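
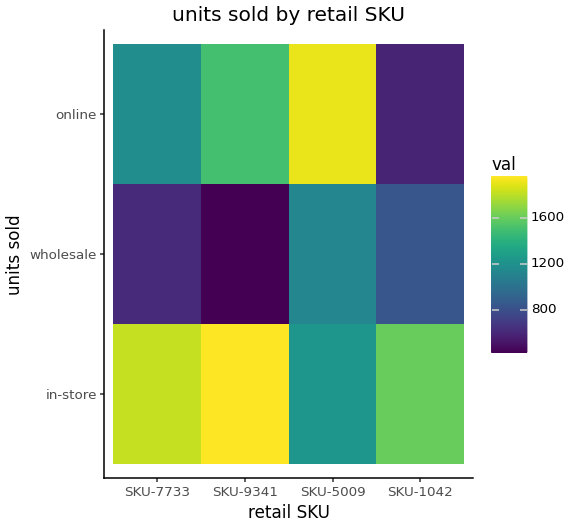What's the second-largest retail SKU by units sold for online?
Top 3 for online: SKU-5009 ≈ 2000, SKU-9341 ≈ 1600, SKU-7733 ≈ 1200.

SKU-9341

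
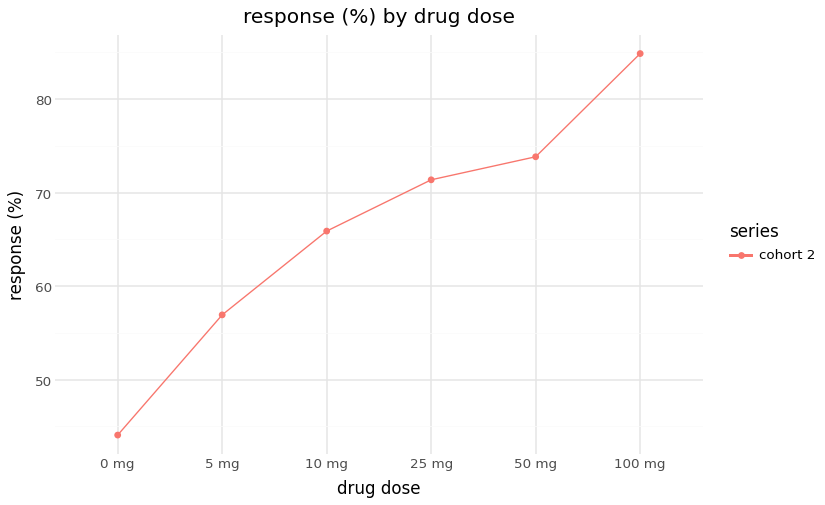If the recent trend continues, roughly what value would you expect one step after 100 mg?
≈ 92.5

Last three: 70, 75, 85 → slope ≈ 7.5/step → next ≈ 92.5.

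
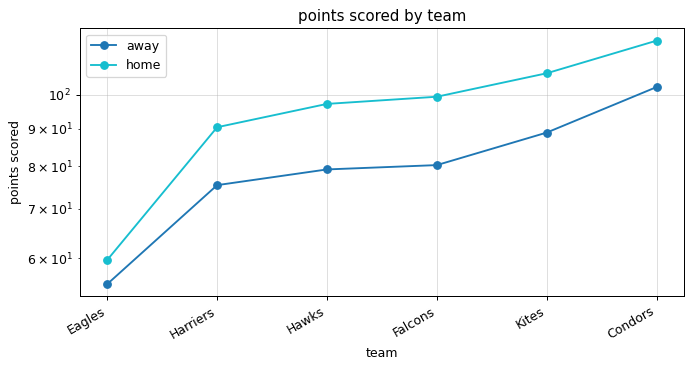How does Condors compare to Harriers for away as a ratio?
Condors ≈ 100, Harriers ≈ 80; 100/80 ≈ 1.25.

≈ 1.25×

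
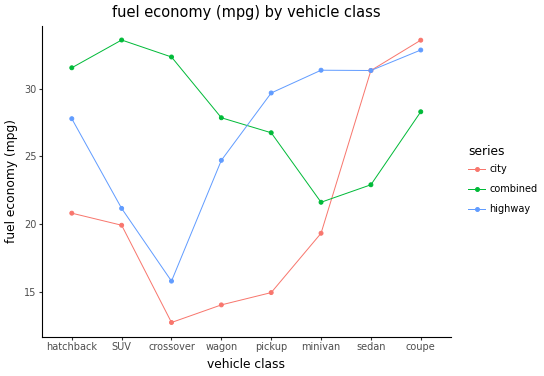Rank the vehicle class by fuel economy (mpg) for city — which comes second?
sedan

Top 3 for city: coupe ≈ 34, sedan ≈ 32, hatchback ≈ 20.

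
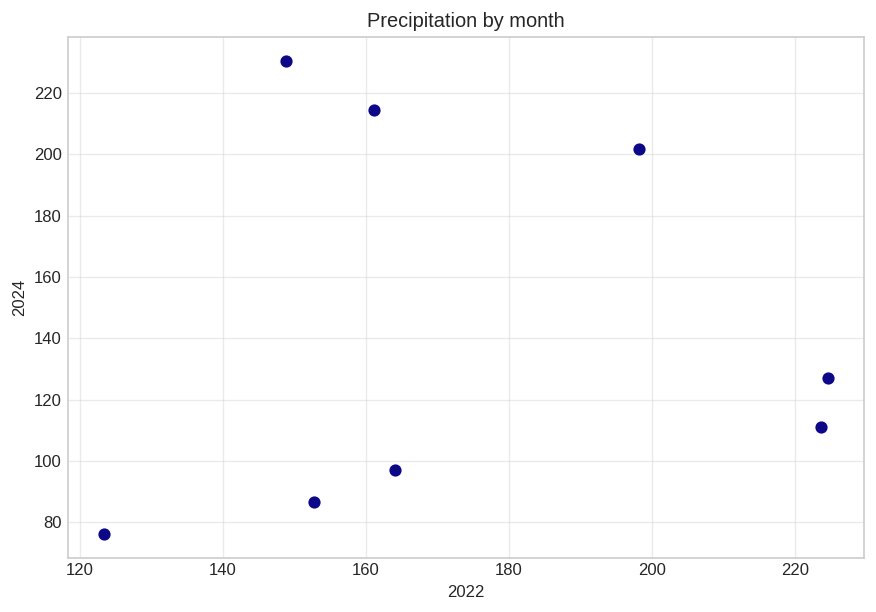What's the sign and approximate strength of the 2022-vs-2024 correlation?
no clear correlation

Points are roughly uncorrelated; weak (|r| ≈ 0.1).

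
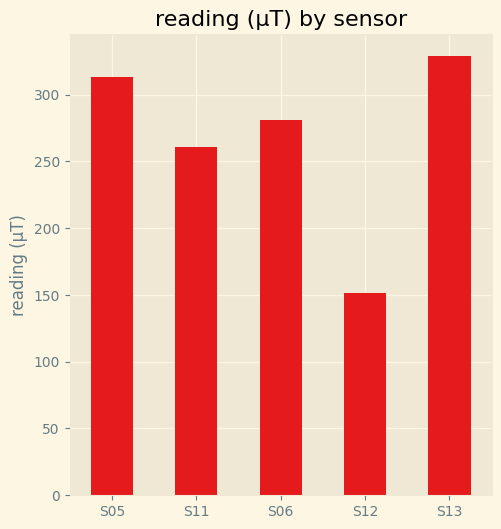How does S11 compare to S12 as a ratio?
S11 ≈ 250, S12 ≈ 150; 250/150 ≈ 1.67.

≈ 1.67×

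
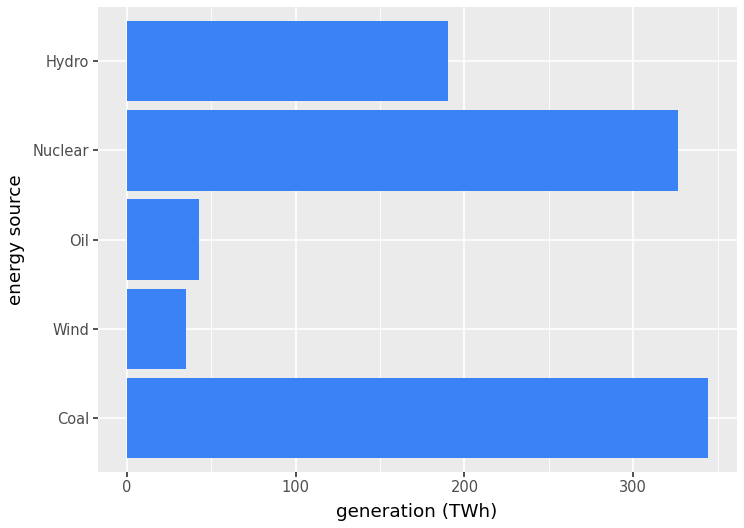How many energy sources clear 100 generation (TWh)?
Above 100: Coal, Nuclear, Hydro.

3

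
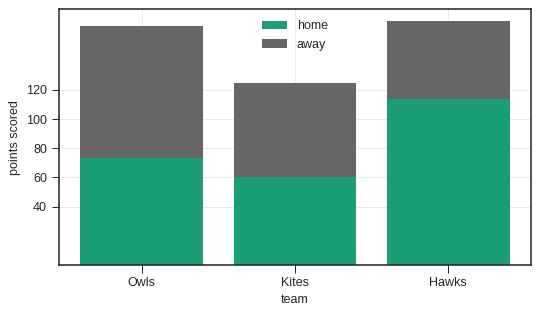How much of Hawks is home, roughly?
≈ 120

home top ≈ 120, bottom ≈ 0; segment ≈ 120.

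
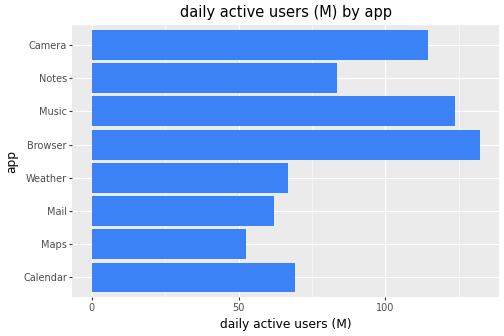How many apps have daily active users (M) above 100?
Above 100: Browser, Music, Camera.

3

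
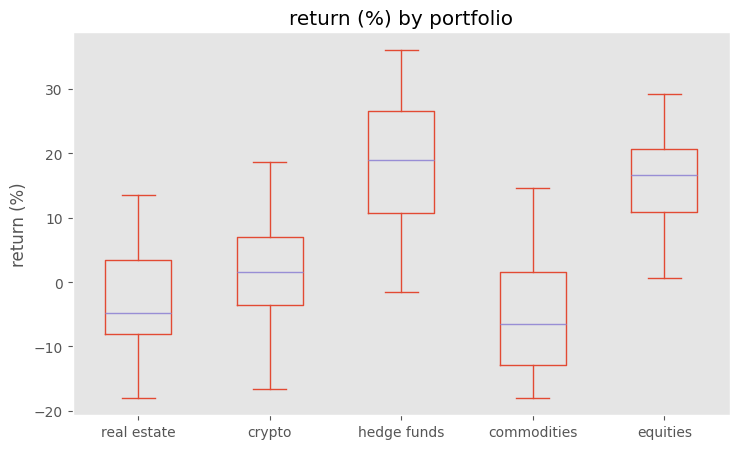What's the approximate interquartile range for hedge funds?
≈ 16

Q3 ≈ 26, Q1 ≈ 10; IQR ≈ 16.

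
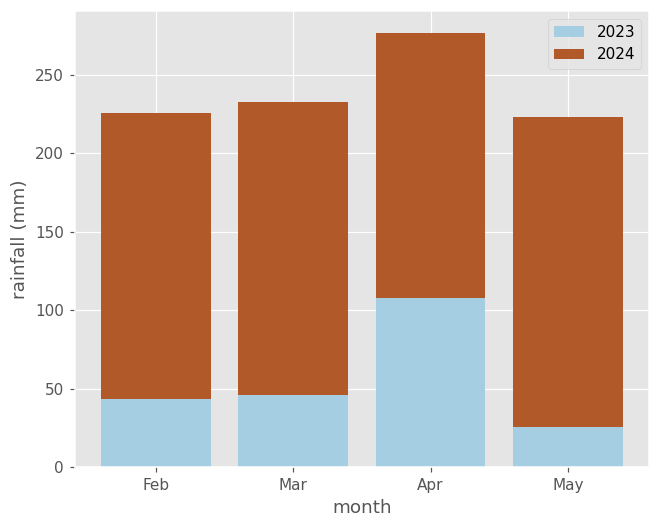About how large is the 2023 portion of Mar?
2023 top ≈ 50, bottom ≈ 0; segment ≈ 50.

≈ 50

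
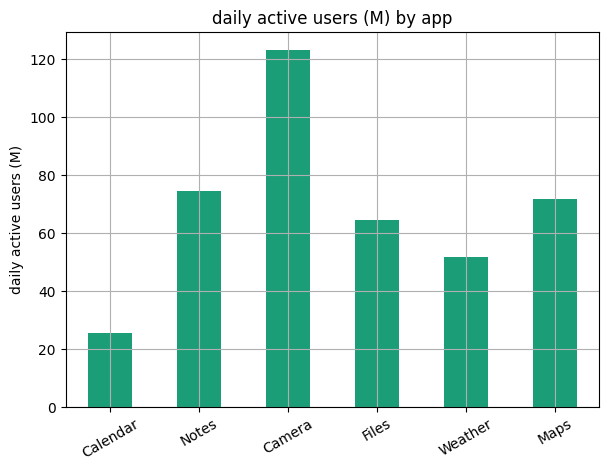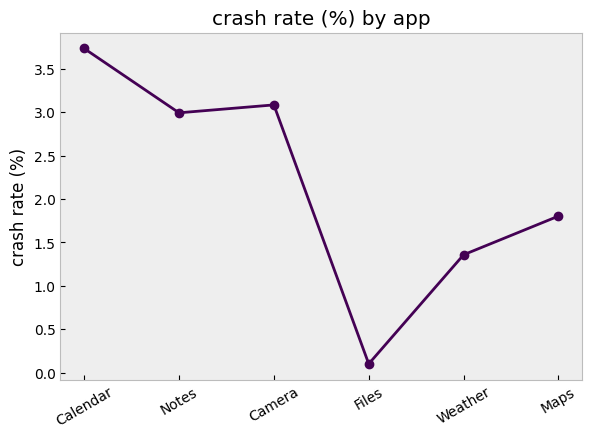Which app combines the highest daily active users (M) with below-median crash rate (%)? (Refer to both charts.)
Chart 2 median crash rate (%) ≈ 2.5; below-median apps: Files, Weather, Maps. Among those, Maps has the highest daily active users (M) (≈ 80).

Maps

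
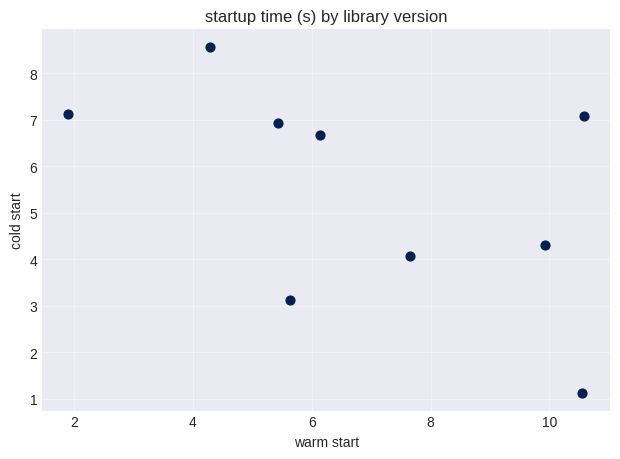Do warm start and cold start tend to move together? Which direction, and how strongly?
negative, moderate

Points are negatively correlated; moderate (|r| ≈ 0.5).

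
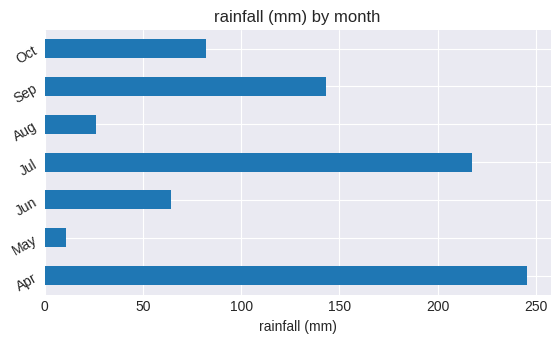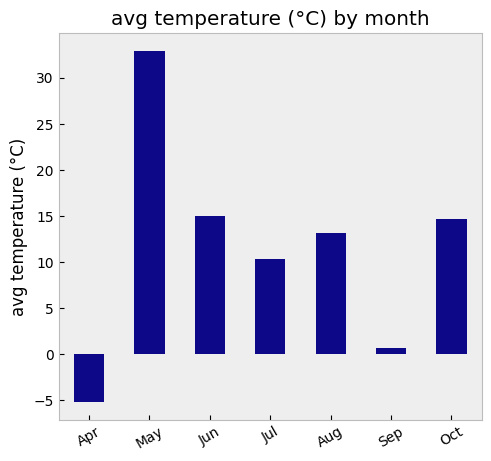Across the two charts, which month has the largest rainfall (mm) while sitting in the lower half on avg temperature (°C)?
Chart 2 median avg temperature (°C) ≈ 15; below-median months: Apr, Jul, Sep. Among those, Apr has the highest rainfall (mm) (≈ 250).

Apr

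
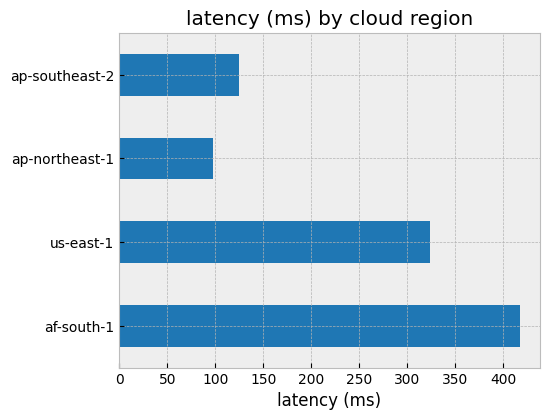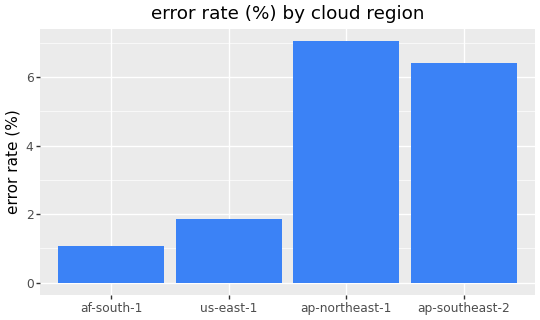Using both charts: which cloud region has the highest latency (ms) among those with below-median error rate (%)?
Chart 2 median error rate (%) ≈ 4; below-median cloud regions: af-south-1, us-east-1. Among those, af-south-1 has the highest latency (ms) (≈ 400).

af-south-1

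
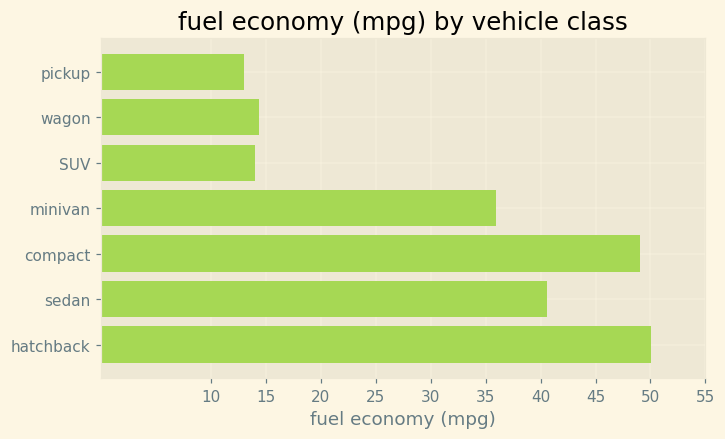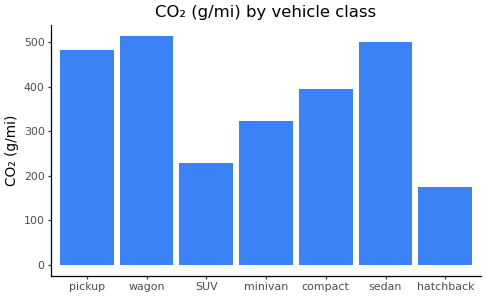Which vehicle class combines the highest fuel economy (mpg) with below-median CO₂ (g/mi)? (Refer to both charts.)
Chart 2 median CO₂ (g/mi) ≈ 400; below-median vehicle classes: SUV, minivan, hatchback. Among those, hatchback has the highest fuel economy (mpg) (≈ 50).

hatchback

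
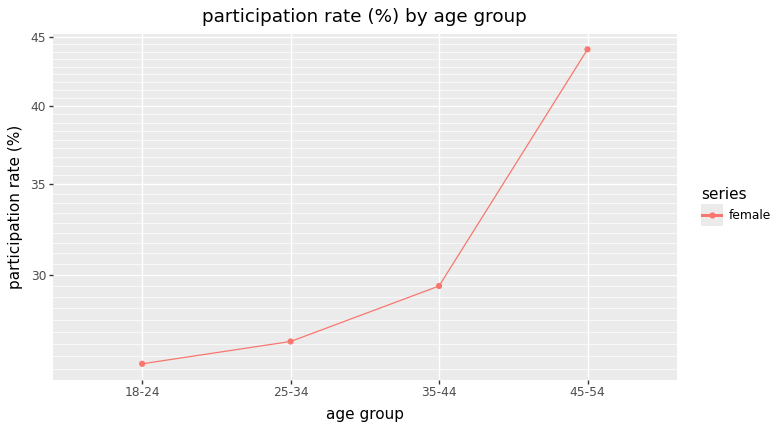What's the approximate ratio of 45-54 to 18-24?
45-54 ≈ 44, 18-24 ≈ 26; 44/26 ≈ 1.69.

≈ 1.69×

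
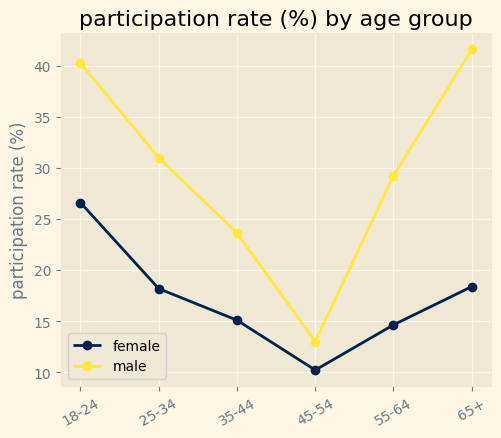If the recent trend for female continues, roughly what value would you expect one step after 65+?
≈ 25

Last three: 10, 15, 20 → slope ≈ 5/step → next ≈ 25.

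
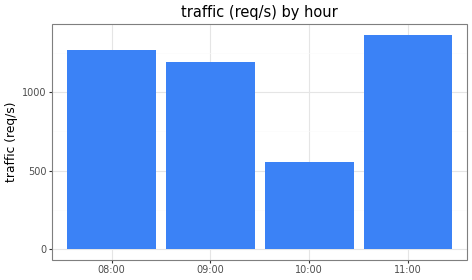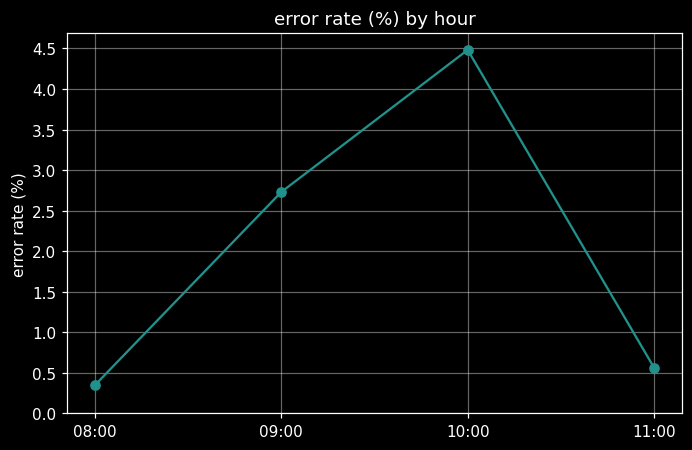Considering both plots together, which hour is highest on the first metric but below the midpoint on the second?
11:00

Chart 2 median error rate (%) ≈ 1.5; below-median hours: 08:00, 11:00. Among those, 11:00 has the highest traffic (req/s) (≈ 1400).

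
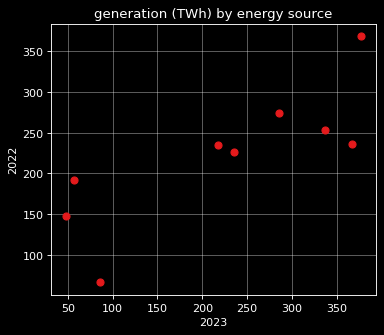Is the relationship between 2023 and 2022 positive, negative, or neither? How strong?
positive, strong

Points are positively correlated; strong (|r| ≈ 0.8).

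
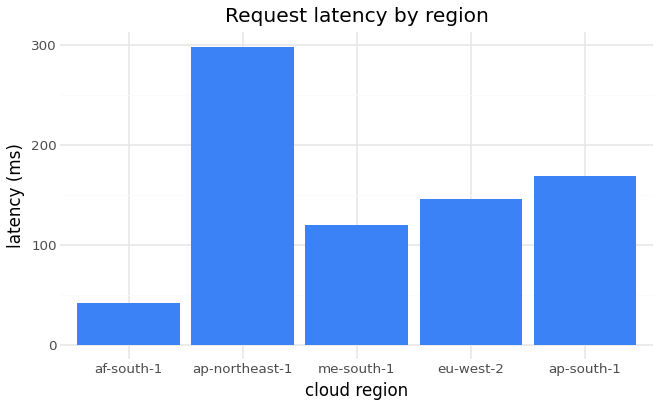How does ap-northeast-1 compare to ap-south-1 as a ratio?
ap-northeast-1 ≈ 300, ap-south-1 ≈ 175; 300/175 ≈ 1.71.

≈ 1.71×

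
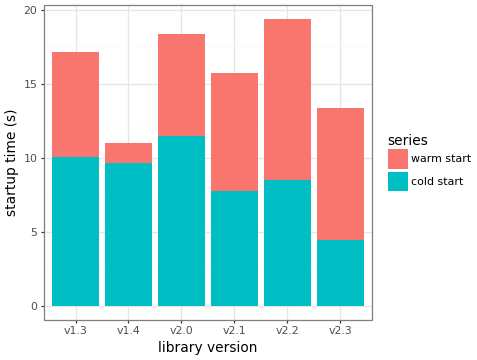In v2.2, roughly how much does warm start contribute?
warm start top ≈ 20, bottom ≈ 8; segment ≈ 12.

≈ 12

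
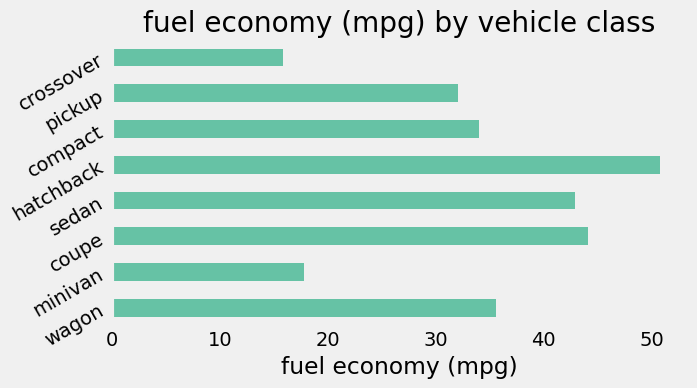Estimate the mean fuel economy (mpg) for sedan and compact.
(45 + 35) / 2 ≈ 40.

≈ 40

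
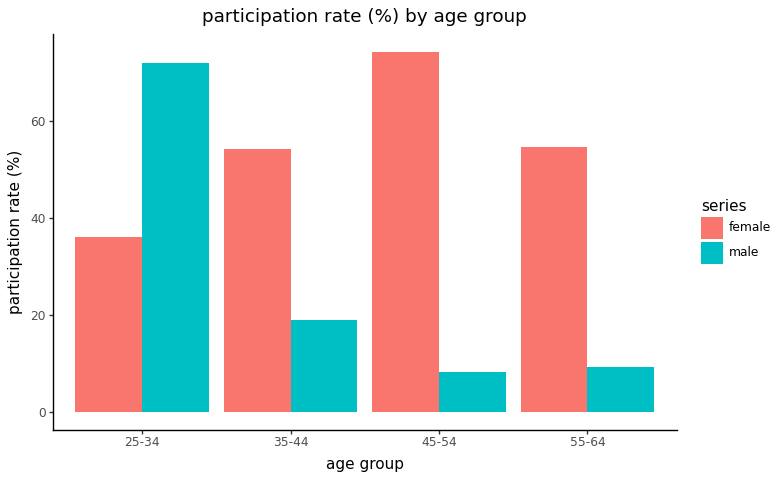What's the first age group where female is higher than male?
25-34: female ≈ 40 vs male ≈ 70 (not yet); 35-44: female ≈ 50 vs male ≈ 20 (first crossover).

35-44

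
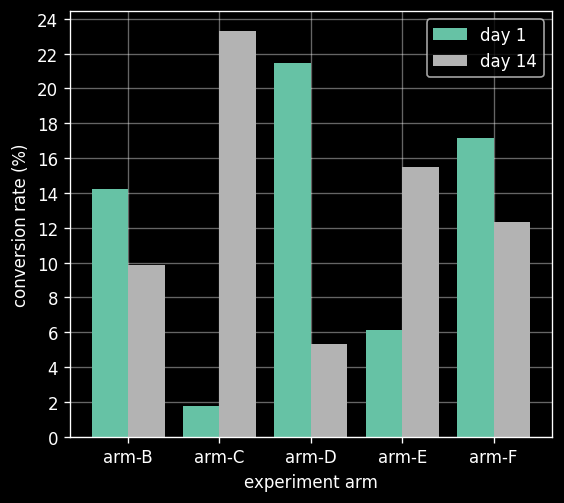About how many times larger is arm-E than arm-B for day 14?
arm-E ≈ 16, arm-B ≈ 10; 16/10 ≈ 1.6.

≈ 1.6×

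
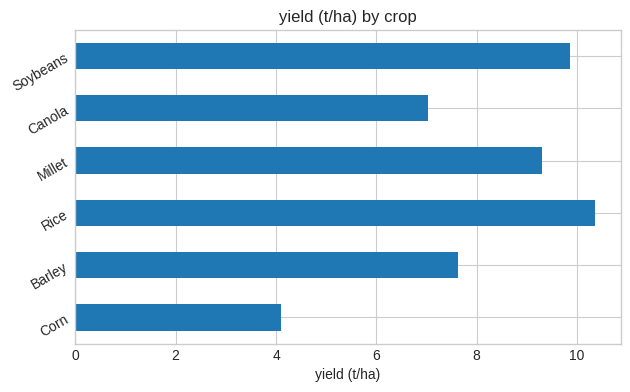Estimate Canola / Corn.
Canola ≈ 7, Corn ≈ 4; 7/4 ≈ 1.75.

≈ 1.75×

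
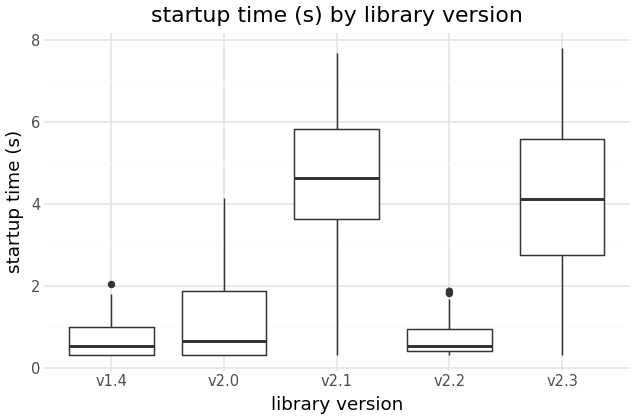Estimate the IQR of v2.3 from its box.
≈ 3.0

Q3 ≈ 5.5, Q1 ≈ 2.5; IQR ≈ 3.0.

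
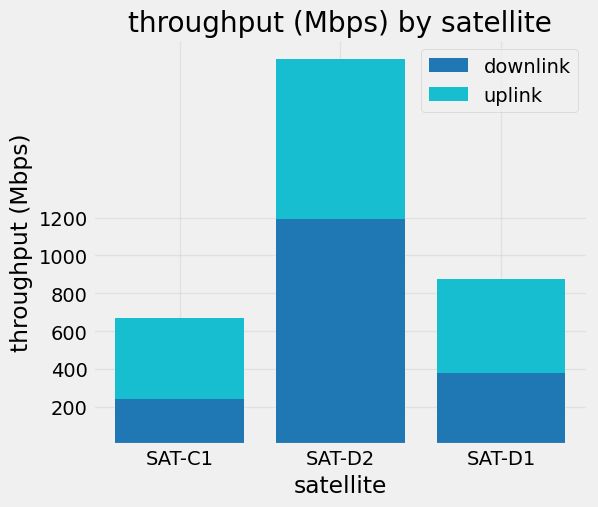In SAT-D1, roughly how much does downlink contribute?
downlink top ≈ 400, bottom ≈ 0; segment ≈ 400.

≈ 400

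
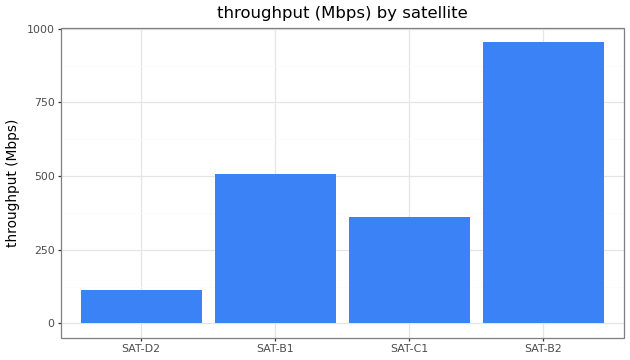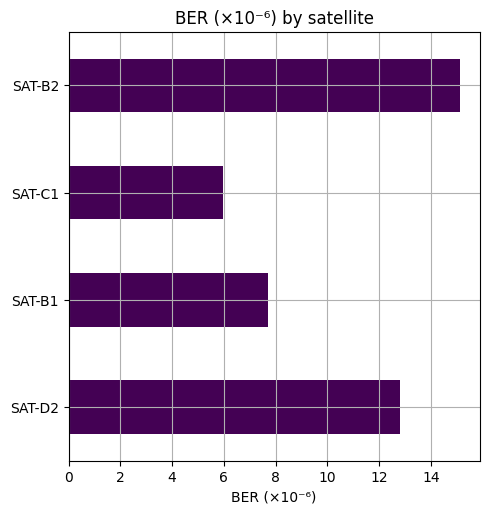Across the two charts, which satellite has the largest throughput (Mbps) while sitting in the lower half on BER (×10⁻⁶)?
Chart 2 median BER (×10⁻⁶) ≈ 10; below-median satellites: SAT-B1, SAT-C1. Among those, SAT-B1 has the highest throughput (Mbps) (≈ 500).

SAT-B1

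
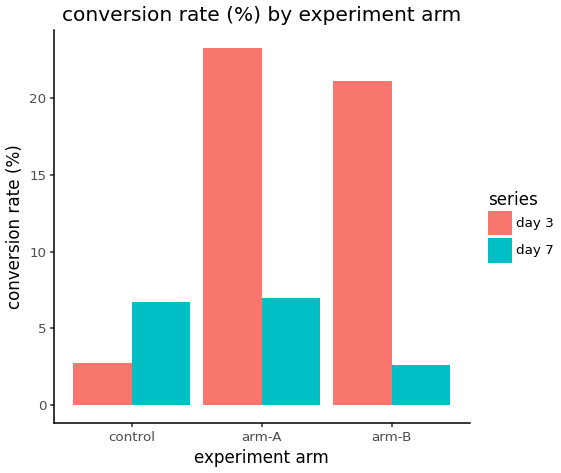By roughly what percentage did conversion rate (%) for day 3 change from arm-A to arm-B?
arm-A ≈ 24, arm-B ≈ 22; (22 − 24) / 24 ≈ -8.3%.

≈ -8.3%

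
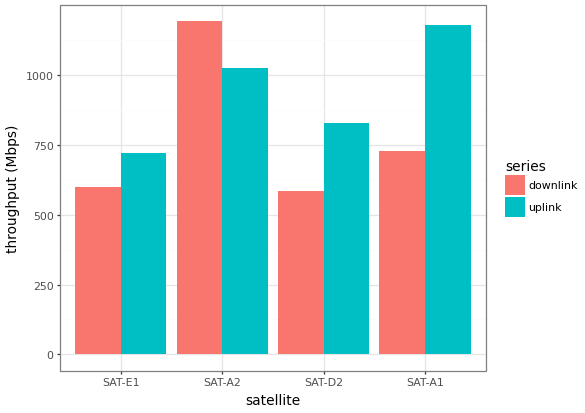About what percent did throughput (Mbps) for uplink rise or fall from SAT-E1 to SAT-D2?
≈ +14.3%

SAT-E1 ≈ 700, SAT-D2 ≈ 800; (800 − 700) / 700 ≈ +14.3%.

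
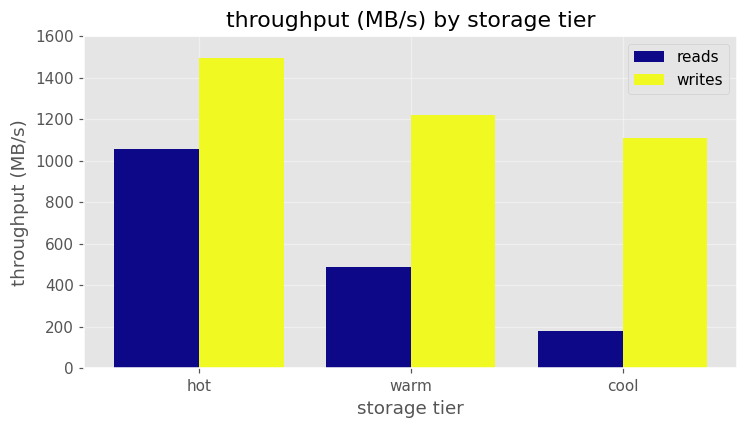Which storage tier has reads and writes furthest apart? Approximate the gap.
cool, ≈ 1000 MB/s

cool: reads ≈ 200, writes ≈ 1200 → gap ≈ 1000. Next-largest (warm) is only ≈ 800.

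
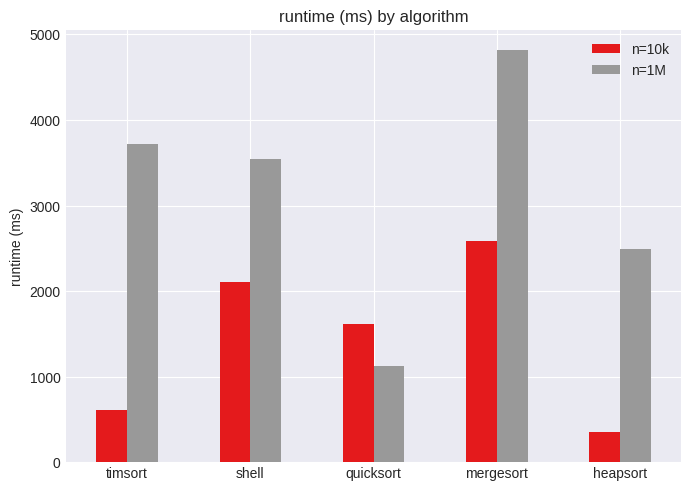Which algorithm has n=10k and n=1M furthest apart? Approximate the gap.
timsort: n=10k ≈ 500, n=1M ≈ 3500 → gap ≈ 3000. Next-largest (mergesort) is only ≈ 2500.

timsort, ≈ 3000 ms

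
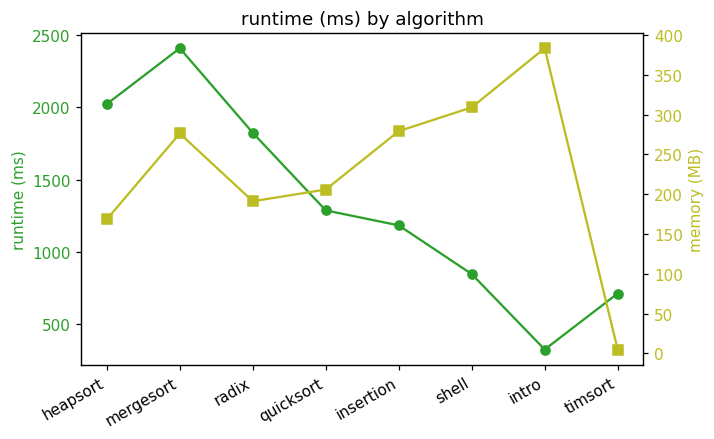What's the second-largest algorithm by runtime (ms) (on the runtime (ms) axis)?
Top 3 (on the runtime (ms) axis): mergesort ≈ 2400, heapsort ≈ 2000, radix ≈ 1800.

heapsort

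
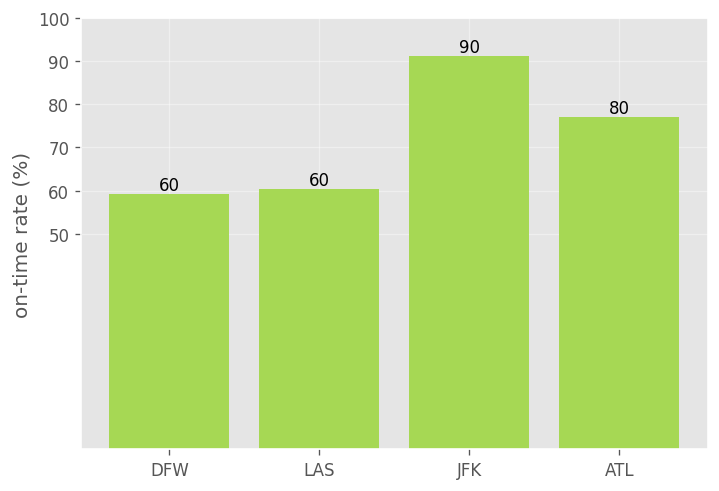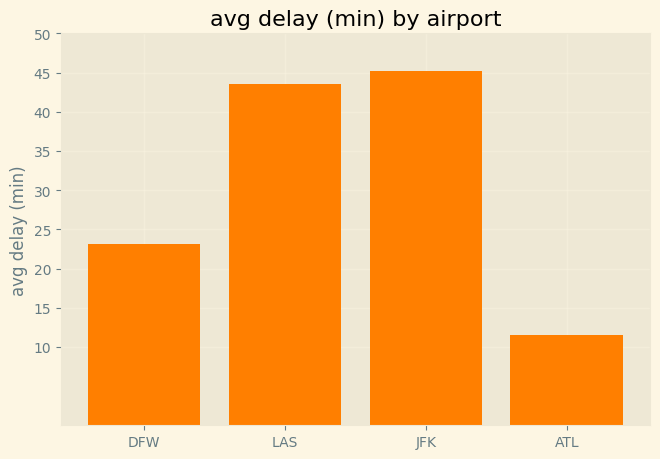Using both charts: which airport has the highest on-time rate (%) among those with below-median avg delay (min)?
Chart 2 median avg delay (min) ≈ 35; below-median airports: DFW, ATL. Among those, ATL has the highest on-time rate (%) (≈ 80).

ATL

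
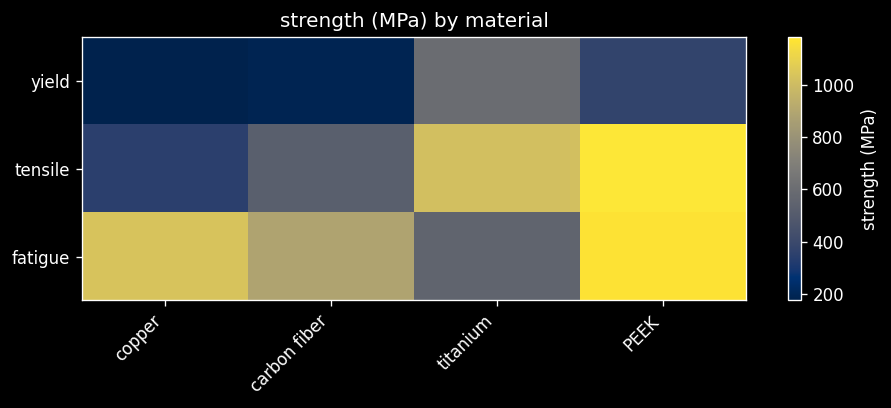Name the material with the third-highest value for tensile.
carbon fiber

Top 4 for tensile: PEEK ≈ 1200, titanium ≈ 1000, carbon fiber ≈ 500, copper ≈ 300.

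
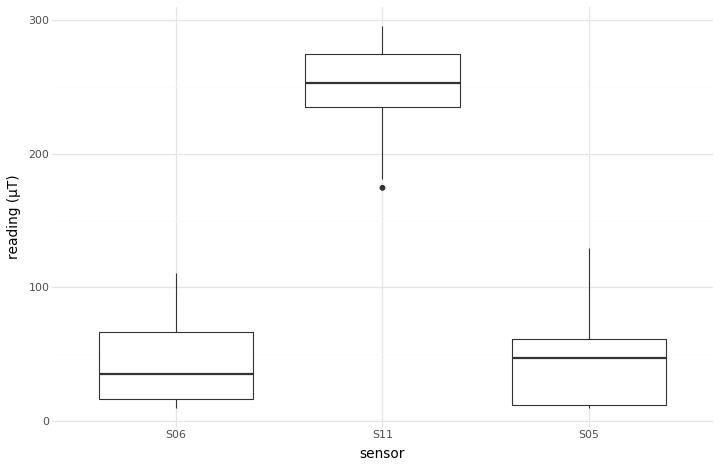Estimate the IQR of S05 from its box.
≈ 40

Q3 ≈ 60, Q1 ≈ 20; IQR ≈ 40.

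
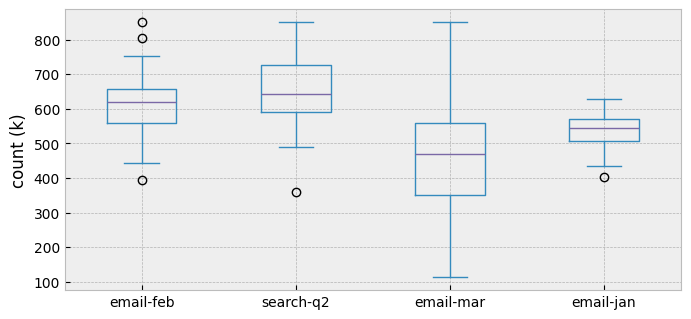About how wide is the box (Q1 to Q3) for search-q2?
≈ 120

Q3 ≈ 720, Q1 ≈ 600; IQR ≈ 120.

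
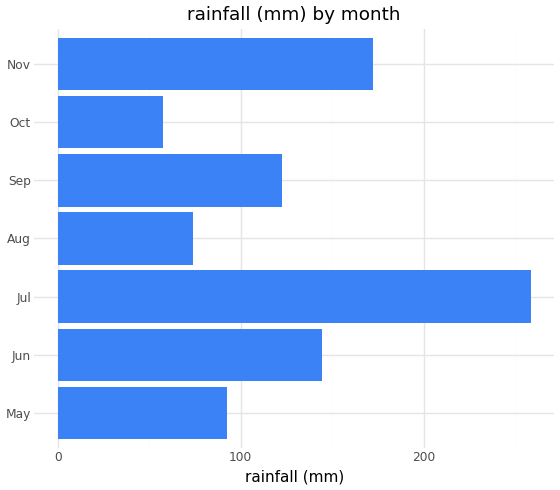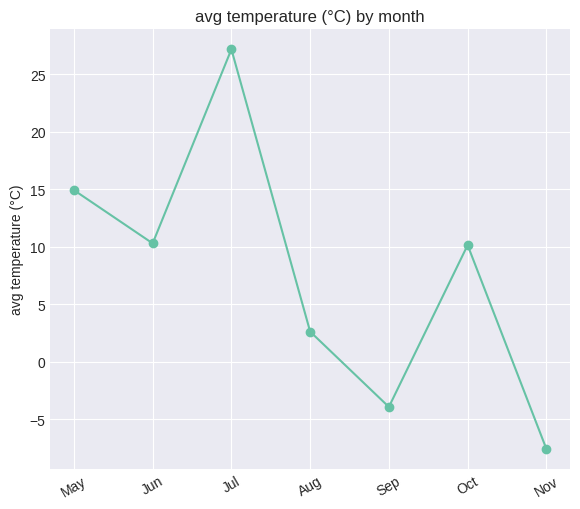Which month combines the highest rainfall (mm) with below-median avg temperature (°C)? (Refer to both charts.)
Nov

Chart 2 median avg temperature (°C) ≈ 10; below-median months: Aug, Sep, Nov. Among those, Nov has the highest rainfall (mm) (≈ 175).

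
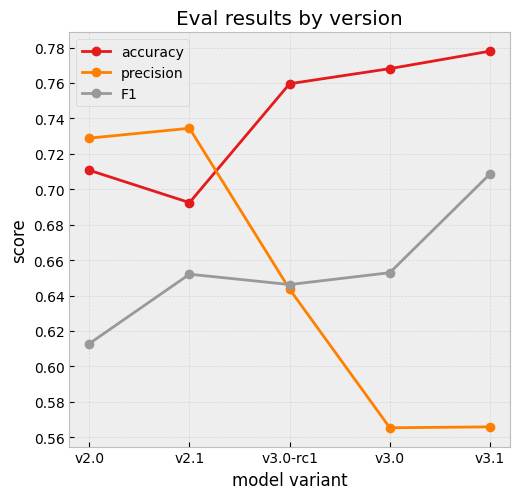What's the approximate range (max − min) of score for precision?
Max v2.1 ≈ 0.74, min v3.0 ≈ 0.56; range ≈ 0.18.

≈ 0.18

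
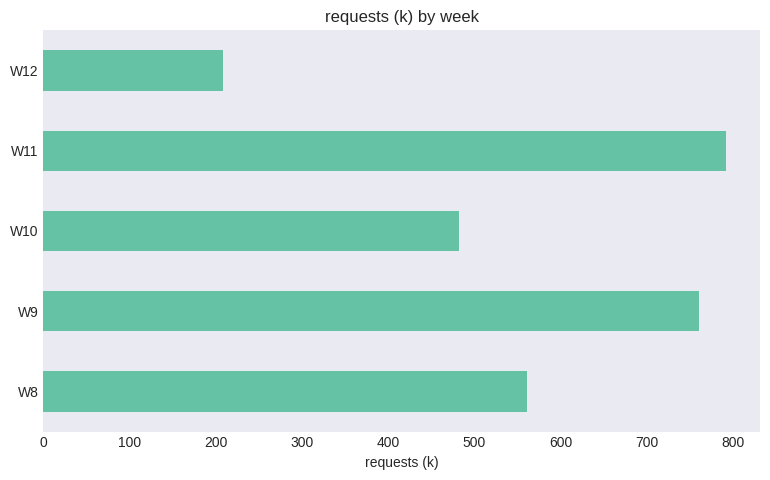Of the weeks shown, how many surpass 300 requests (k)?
4

Above 300: W8, W9, W10, W11.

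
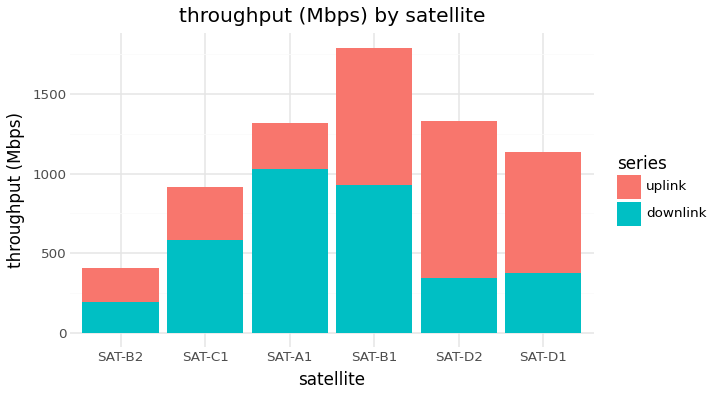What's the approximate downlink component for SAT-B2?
downlink top ≈ 200, bottom ≈ 0; segment ≈ 200.

≈ 200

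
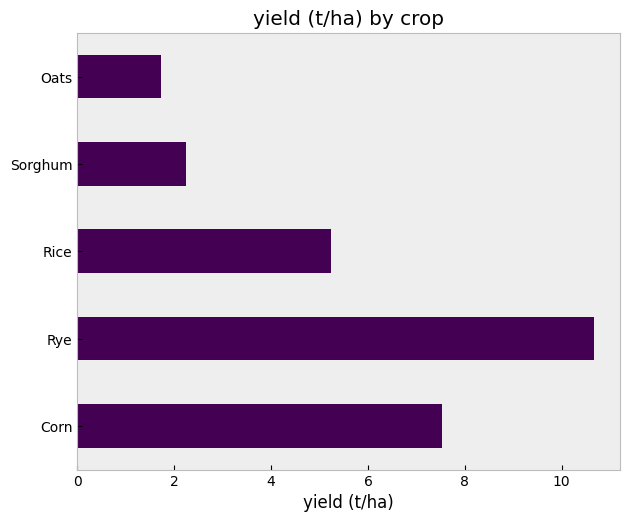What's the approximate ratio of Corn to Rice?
Corn ≈ 8, Rice ≈ 5; 8/5 ≈ 1.6.

≈ 1.6×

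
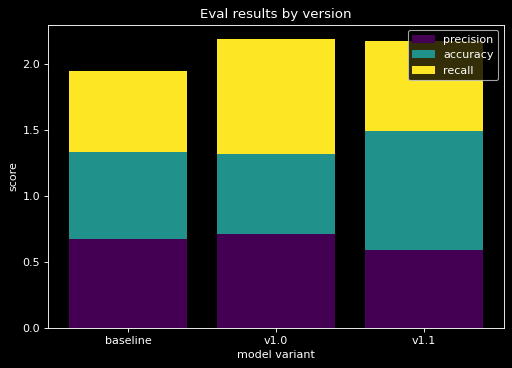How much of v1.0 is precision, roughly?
≈ 0.8

precision top ≈ 0.8, bottom ≈ 0.0; segment ≈ 0.8.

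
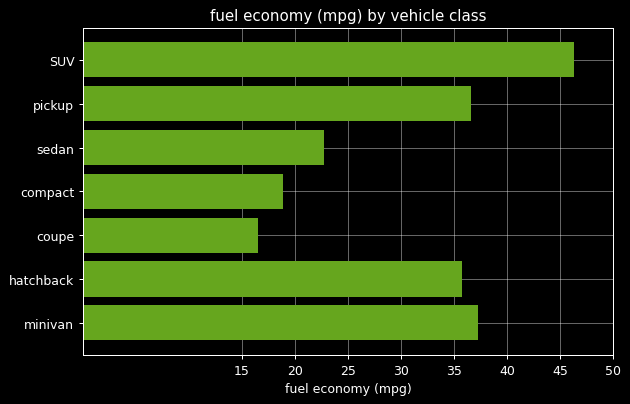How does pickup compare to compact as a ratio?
pickup ≈ 35, compact ≈ 20; 35/20 ≈ 1.75.

≈ 1.75×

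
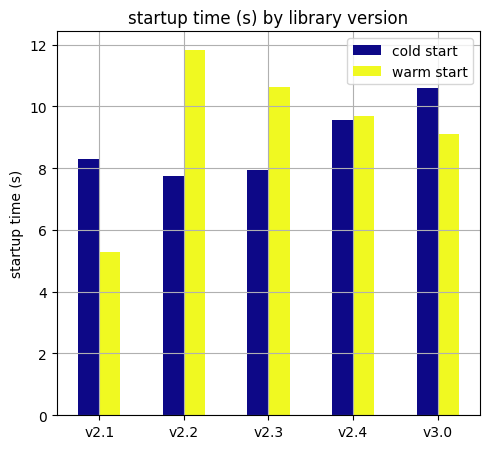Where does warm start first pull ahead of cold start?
v2.2

v2.1: warm start ≈ 5 vs cold start ≈ 8 (not yet); v2.2: warm start ≈ 12 vs cold start ≈ 8 (first crossover).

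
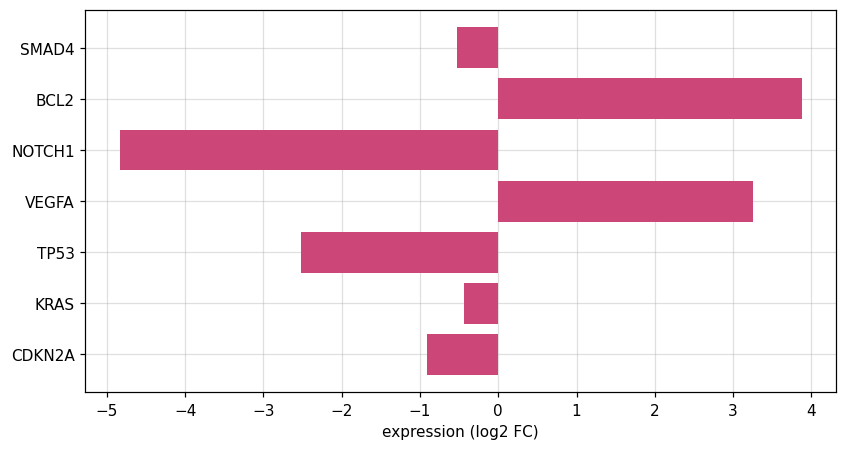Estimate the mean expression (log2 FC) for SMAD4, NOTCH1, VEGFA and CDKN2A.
≈ -1

(-1 + -5 + 3 + -1) / 4 ≈ -1.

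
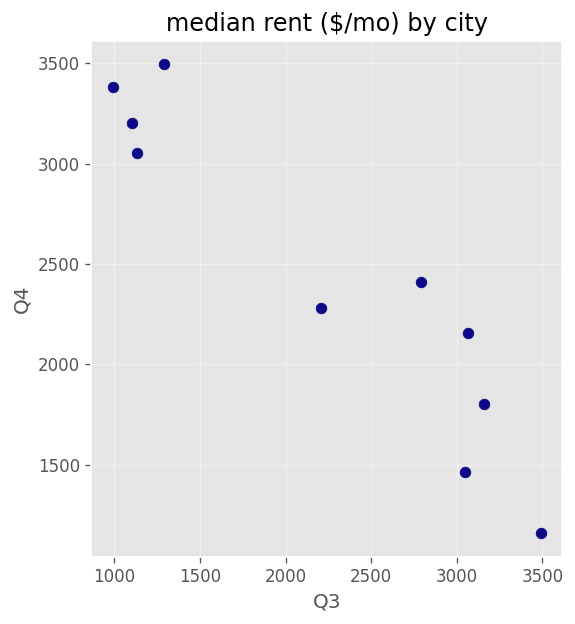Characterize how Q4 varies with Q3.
Points are negatively correlated; strong (|r| ≈ 0.9).

negative, strong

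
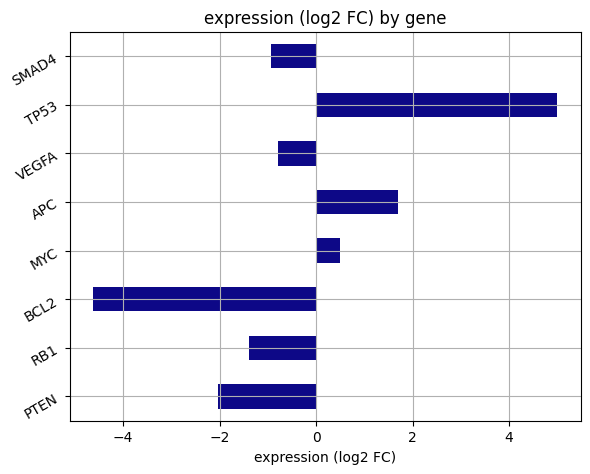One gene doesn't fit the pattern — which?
TP53

TP53 ≈ 5; the rest sit between ≈ -5 and ≈ 2.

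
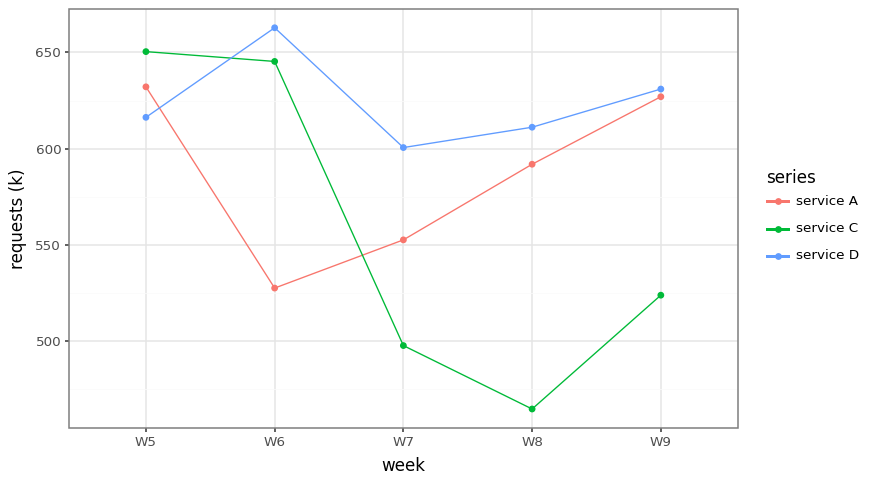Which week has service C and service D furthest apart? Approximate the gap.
W8, ≈ 160 k

W8: service C ≈ 460, service D ≈ 620 → gap ≈ 160. Next-largest (W9) is only ≈ 120.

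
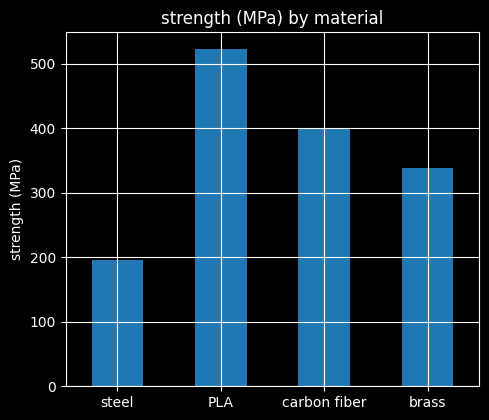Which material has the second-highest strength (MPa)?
Top 3: PLA ≈ 500, carbon fiber ≈ 400, brass ≈ 350.

carbon fiber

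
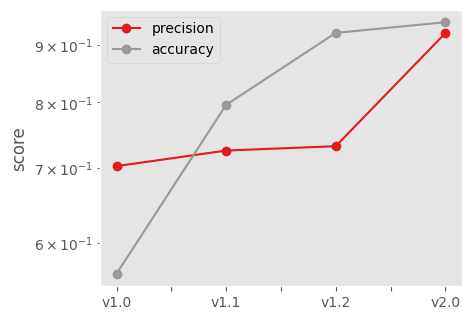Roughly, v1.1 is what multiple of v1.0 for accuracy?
≈ 1.45×

v1.1 ≈ 0.80, v1.0 ≈ 0.55; 0.80/0.55 ≈ 1.45.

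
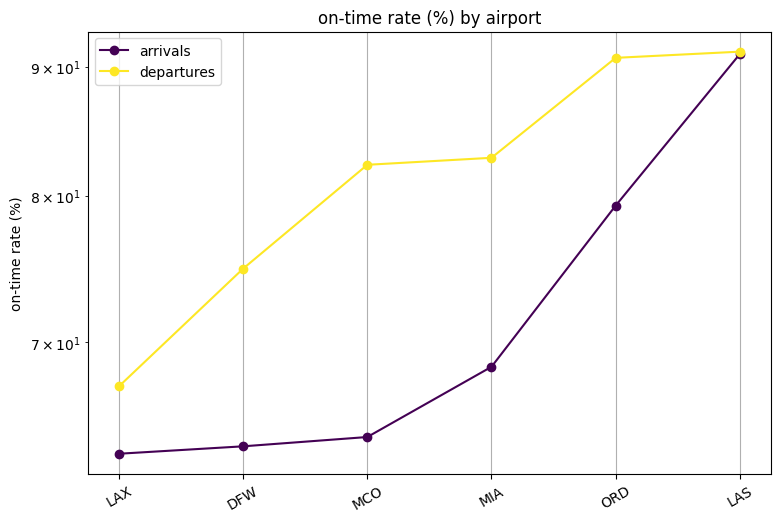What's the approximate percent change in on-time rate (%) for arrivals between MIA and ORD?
MIA ≈ 70, ORD ≈ 80; (80 − 70) / 70 ≈ +14.3%.

≈ +14.3%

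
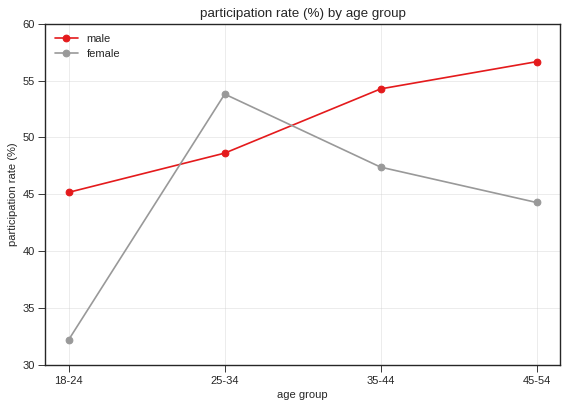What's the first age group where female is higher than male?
25-34

18-24: female ≈ 30 vs male ≈ 45 (not yet); 25-34: female ≈ 55 vs male ≈ 50 (first crossover).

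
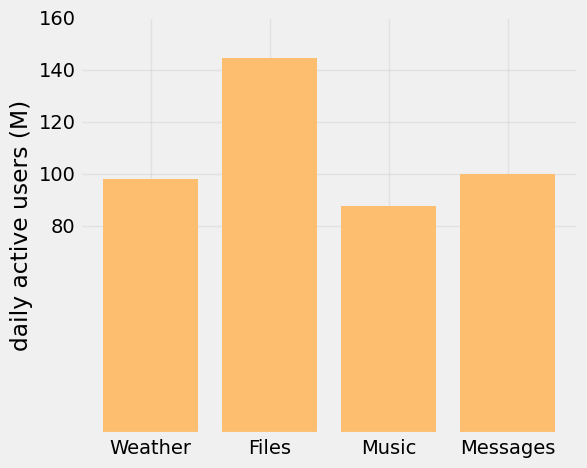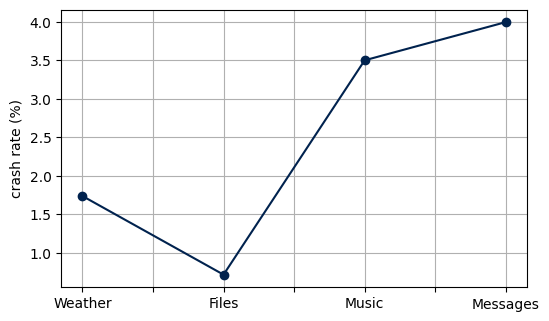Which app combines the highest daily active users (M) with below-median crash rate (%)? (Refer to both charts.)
Files

Chart 2 median crash rate (%) ≈ 2.5; below-median apps: Weather, Files. Among those, Files has the highest daily active users (M) (≈ 140).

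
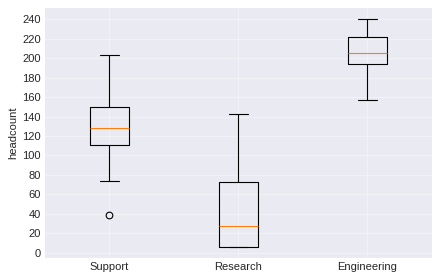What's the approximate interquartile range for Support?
≈ 40

Q3 ≈ 160, Q1 ≈ 120; IQR ≈ 40.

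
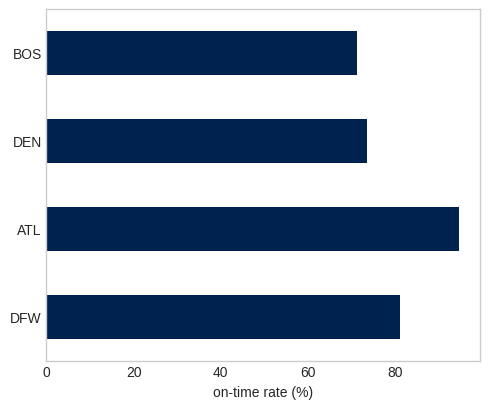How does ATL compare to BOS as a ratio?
ATL ≈ 90, BOS ≈ 70; 90/70 ≈ 1.29.

≈ 1.29×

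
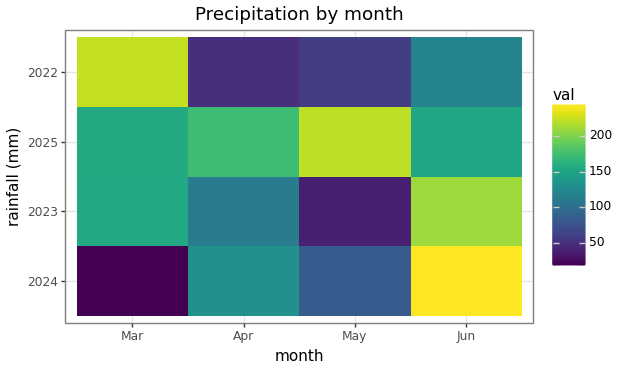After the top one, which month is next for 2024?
Top 3 for 2024: Jun ≈ 240, Apr ≈ 140, May ≈ 80.

Apr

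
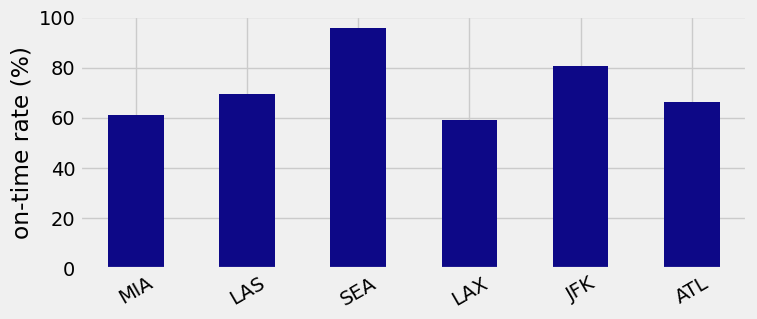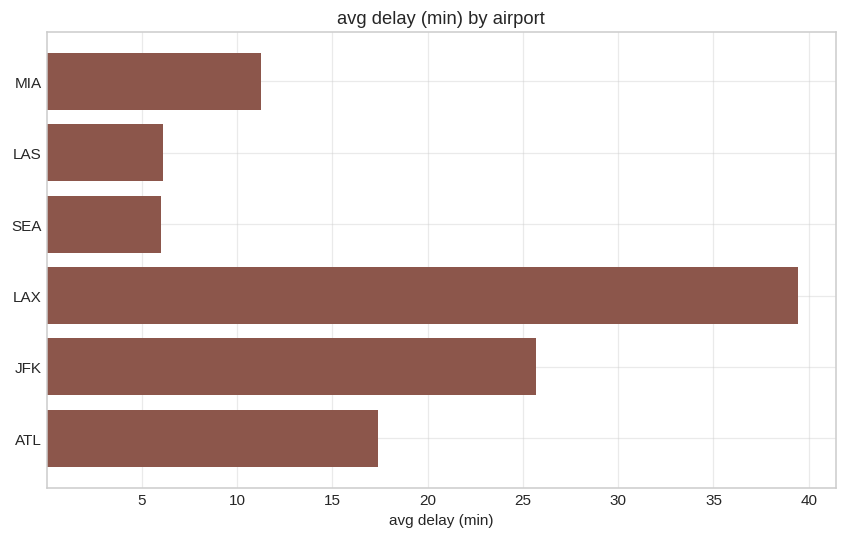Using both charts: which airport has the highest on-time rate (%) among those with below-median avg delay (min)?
Chart 2 median avg delay (min) ≈ 15; below-median airports: MIA, LAS, SEA. Among those, SEA has the highest on-time rate (%) (≈ 100).

SEA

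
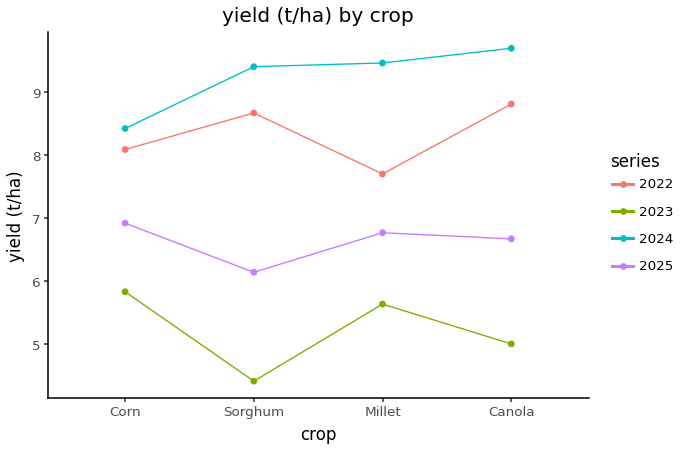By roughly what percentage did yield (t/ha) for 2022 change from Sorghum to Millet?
Sorghum ≈ 8.5, Millet ≈ 7.5; (7.5 − 8.5) / 8.5 ≈ -11.8%.

≈ -11.8%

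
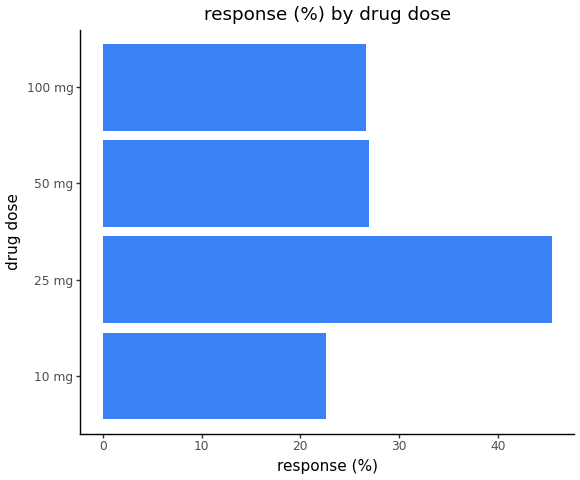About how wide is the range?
≈ 20

Max 25 mg ≈ 45, min 10 mg ≈ 25; range ≈ 20.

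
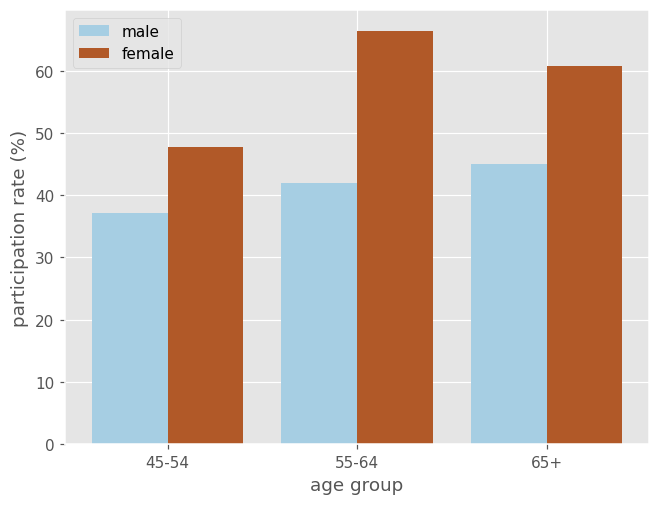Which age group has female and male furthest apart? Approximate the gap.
55-64: female ≈ 70, male ≈ 40 → gap ≈ 30. Next-largest (65+) is only ≈ 10.

55-64, ≈ 30 %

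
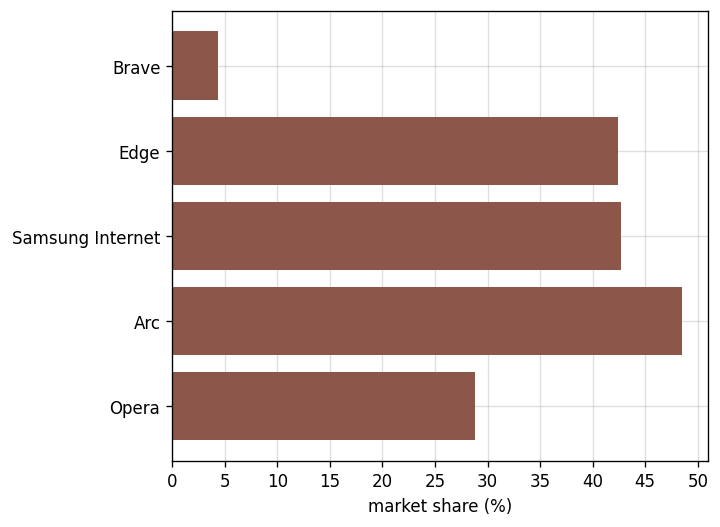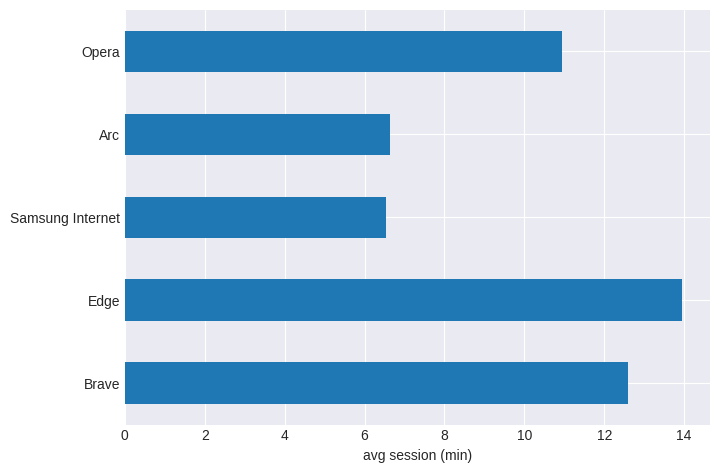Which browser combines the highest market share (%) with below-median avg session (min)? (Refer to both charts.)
Chart 2 median avg session (min) ≈ 10; below-median browsers: Samsung Internet, Arc. Among those, Arc has the highest market share (%) (≈ 50).

Arc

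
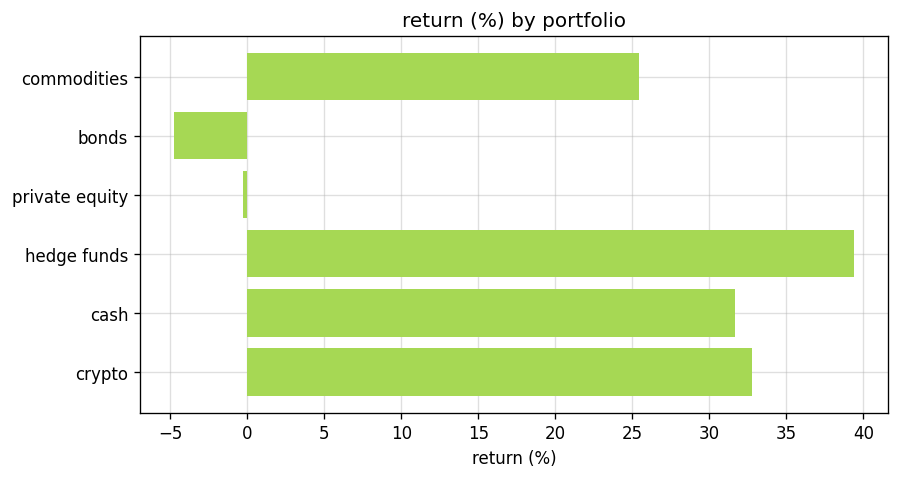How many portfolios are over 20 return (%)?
4

Above 20: commodities, hedge funds, cash, crypto.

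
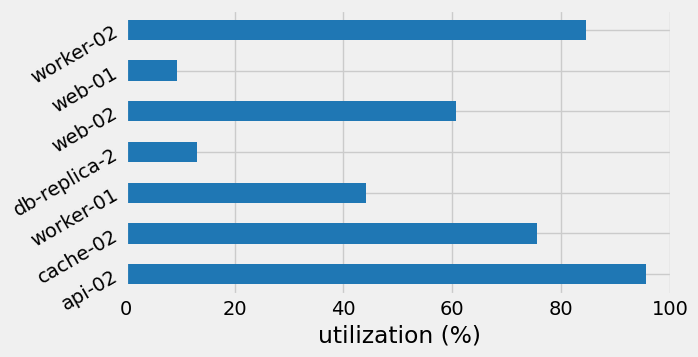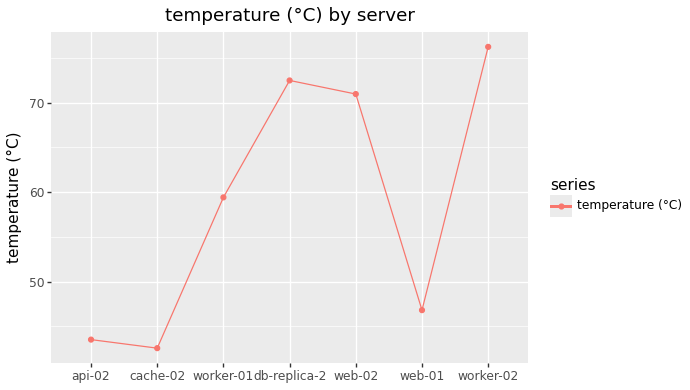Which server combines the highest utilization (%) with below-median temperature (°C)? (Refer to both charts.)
api-02

Chart 2 median temperature (°C) ≈ 60; below-median servers: api-02, cache-02, web-01. Among those, api-02 has the highest utilization (%) (≈ 100).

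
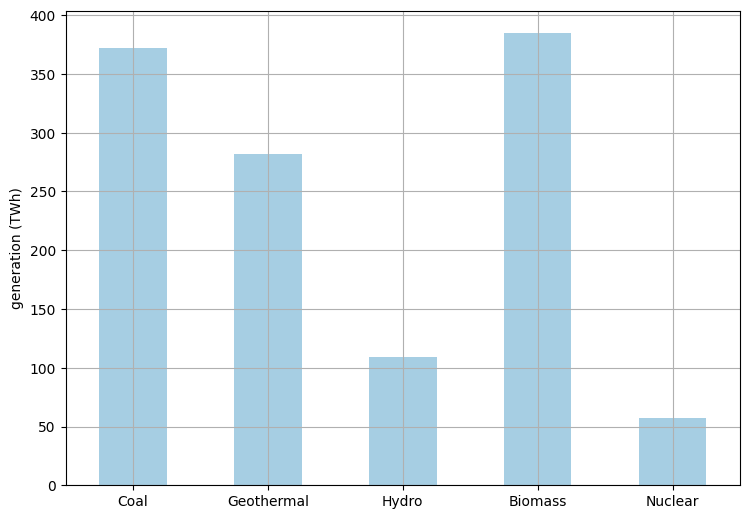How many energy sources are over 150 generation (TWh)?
3

Above 150: Coal, Geothermal, Biomass.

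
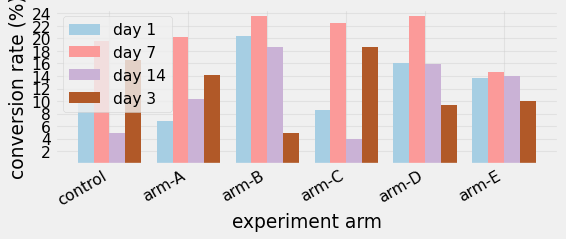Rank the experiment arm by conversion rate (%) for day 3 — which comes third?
Top 4 for day 3: arm-C ≈ 18, control ≈ 16, arm-A ≈ 14, arm-E ≈ 10.

arm-A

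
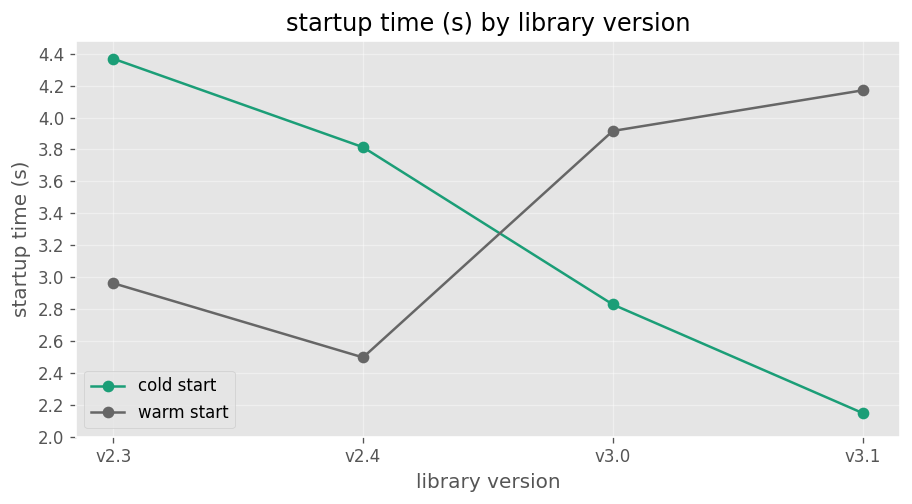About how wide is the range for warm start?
Max v3.1 ≈ 4.2, min v2.4 ≈ 2.4; range ≈ 1.8.

≈ 1.8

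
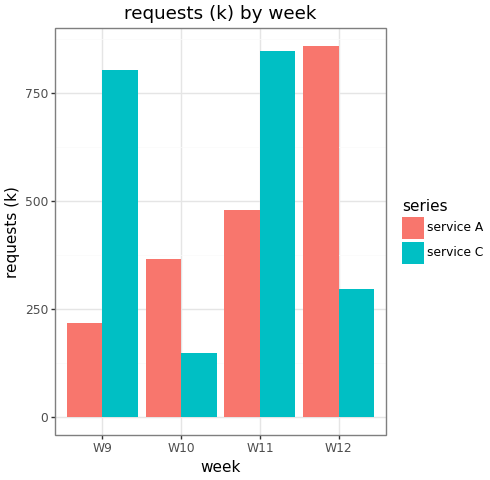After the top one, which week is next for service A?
Top 3 for service A: W12 ≈ 900, W11 ≈ 500, W10 ≈ 400.

W11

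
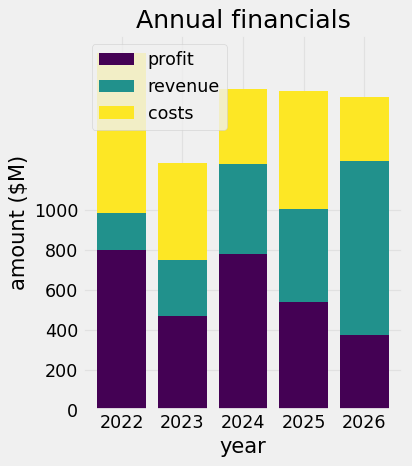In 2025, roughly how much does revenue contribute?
revenue top ≈ 1000, bottom ≈ 600; segment ≈ 400.

≈ 400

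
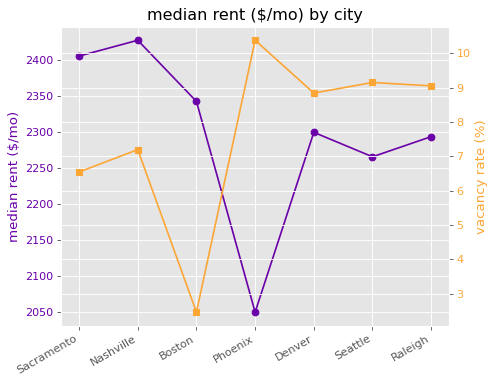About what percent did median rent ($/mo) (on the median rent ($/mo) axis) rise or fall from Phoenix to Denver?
≈ +12.2%

Phoenix ≈ 2050, Denver ≈ 2300; (2300 − 2050) / 2050 ≈ +12.2%.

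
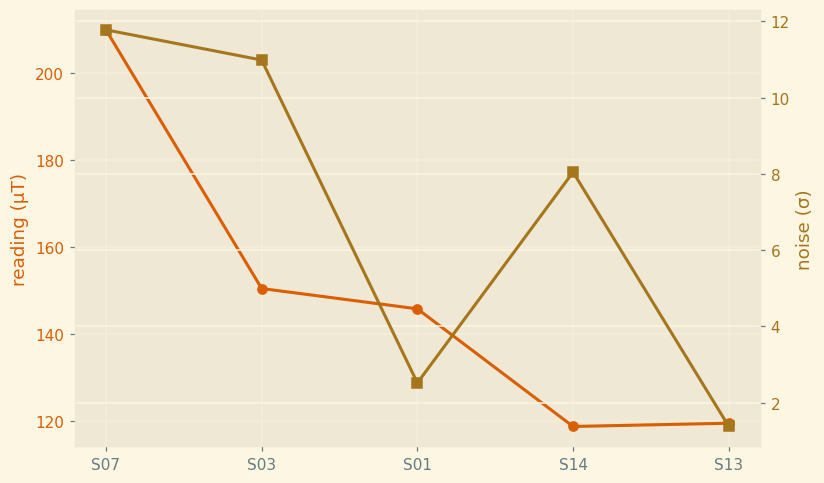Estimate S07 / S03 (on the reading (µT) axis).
≈ 1.4×

S07 ≈ 210, S03 ≈ 150; 210/150 ≈ 1.4.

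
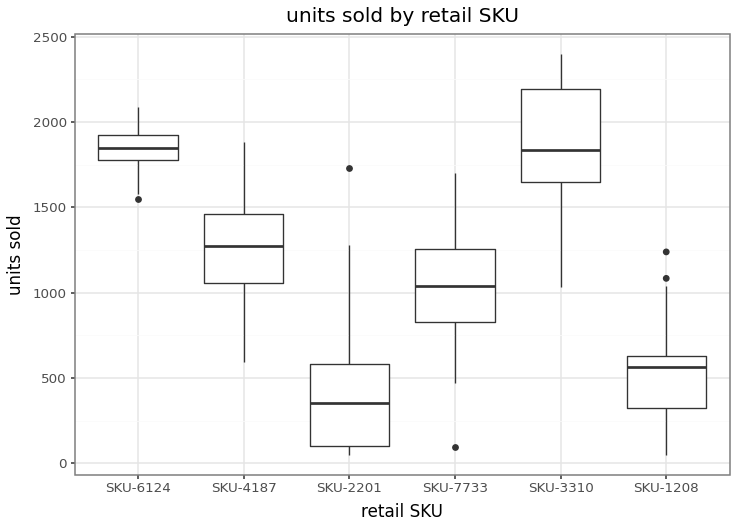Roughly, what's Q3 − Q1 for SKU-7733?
Q3 ≈ 1200, Q1 ≈ 800; IQR ≈ 400.

≈ 400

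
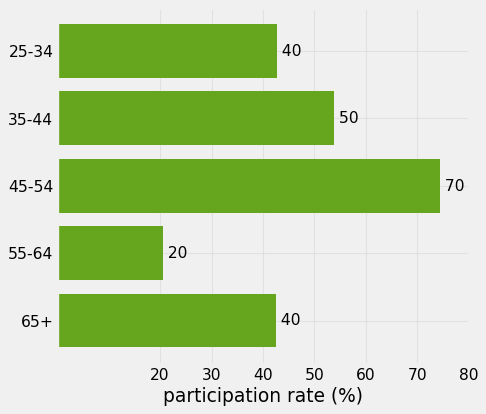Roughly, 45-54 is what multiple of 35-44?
45-54 ≈ 70, 35-44 ≈ 50; 70/50 ≈ 1.4.

≈ 1.4×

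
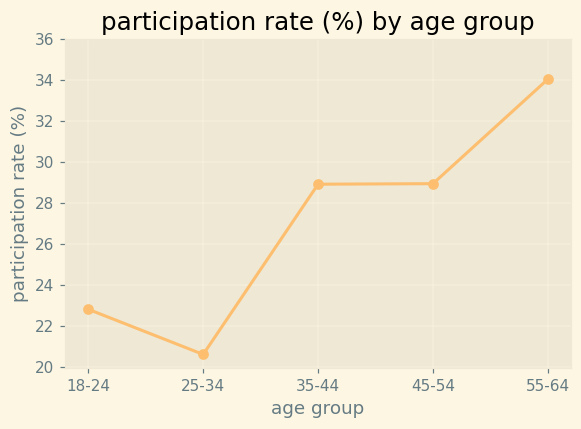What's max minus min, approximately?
Max 55-64 ≈ 34, min 25-34 ≈ 20; range ≈ 14.

≈ 14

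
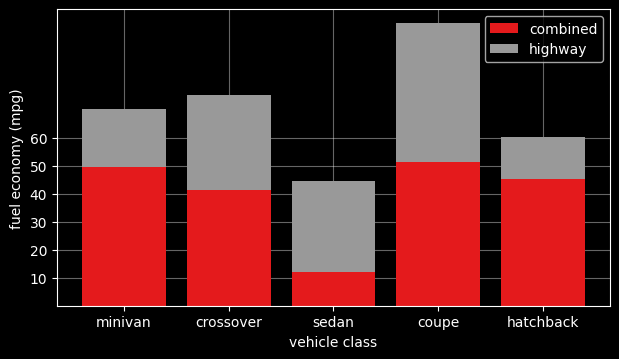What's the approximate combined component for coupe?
≈ 50

combined top ≈ 50, bottom ≈ 0; segment ≈ 50.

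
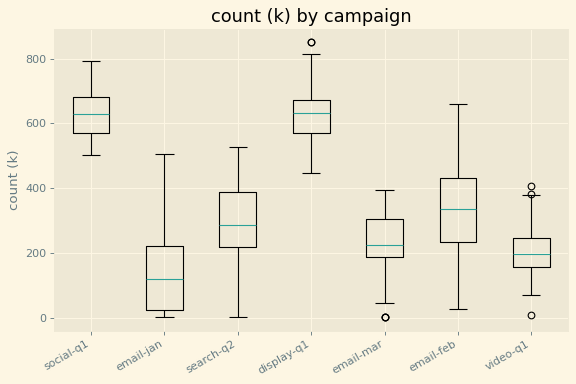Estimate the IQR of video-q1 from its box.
≈ 100

Q3 ≈ 250, Q1 ≈ 150; IQR ≈ 100.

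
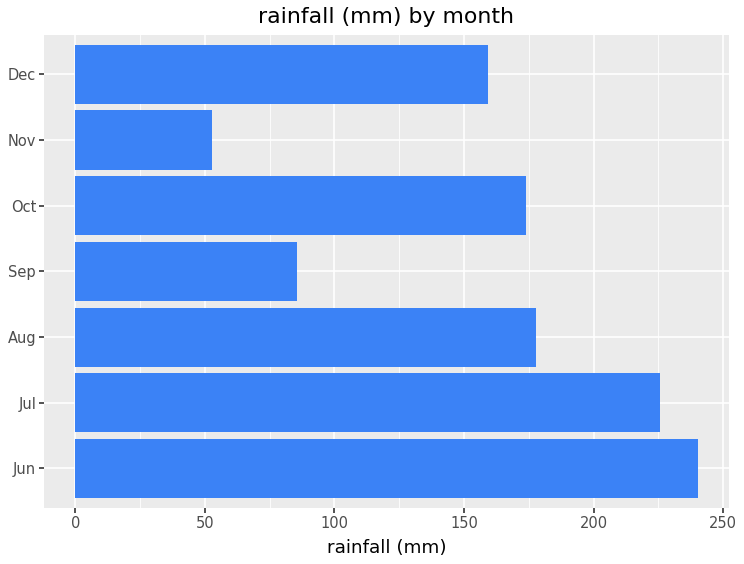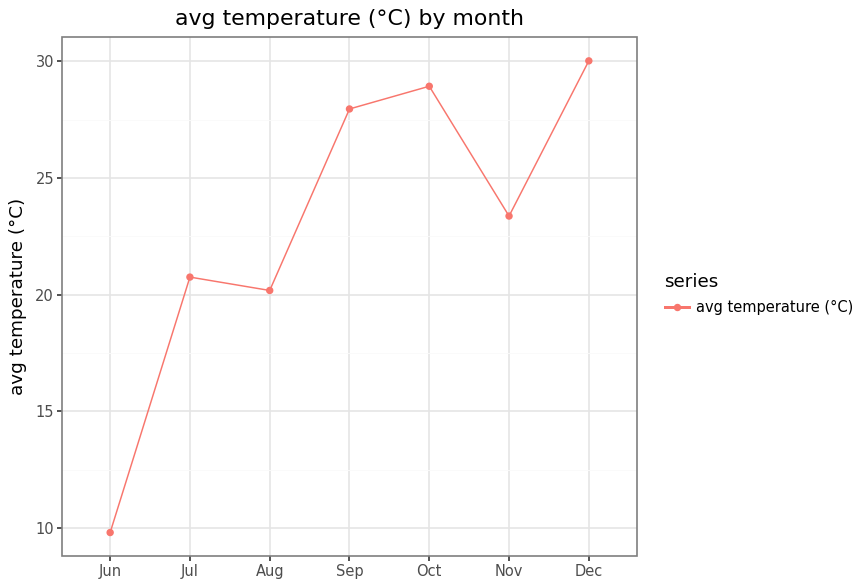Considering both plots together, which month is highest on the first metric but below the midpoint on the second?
Chart 2 median avg temperature (°C) ≈ 25; below-median months: Jun, Jul, Aug. Among those, Jun has the highest rainfall (mm) (≈ 250).

Jun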